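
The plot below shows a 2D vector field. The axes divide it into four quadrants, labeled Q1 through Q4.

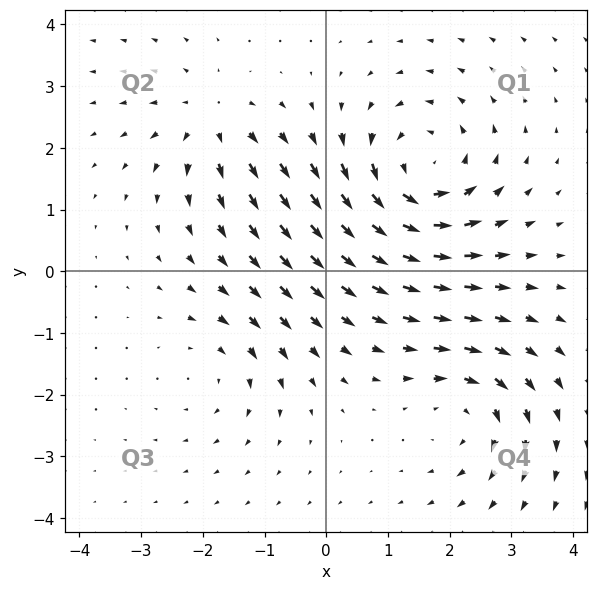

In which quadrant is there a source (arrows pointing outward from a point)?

Q2

The source sits at approximately (-1.9, 2.4), which lies in quadrant Q2. The divergence there is about +3, positive as expected for a source.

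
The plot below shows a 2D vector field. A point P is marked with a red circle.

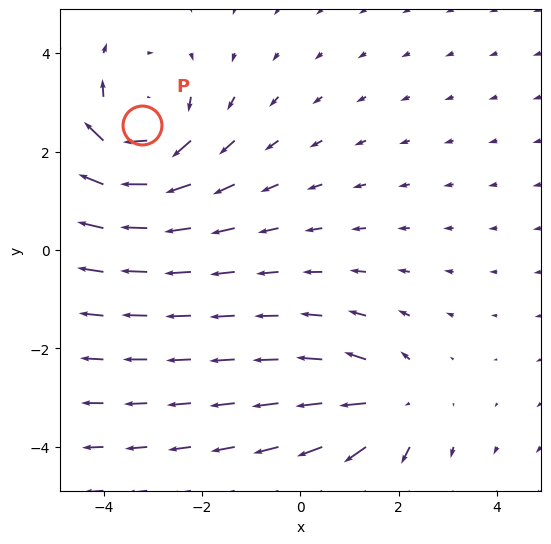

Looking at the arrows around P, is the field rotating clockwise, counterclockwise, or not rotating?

clockwise

Near P at (-3.2, 2.5) the arrows circulate clockwise. The curl (z-component) there is about -4; negative curl means clockwise rotation.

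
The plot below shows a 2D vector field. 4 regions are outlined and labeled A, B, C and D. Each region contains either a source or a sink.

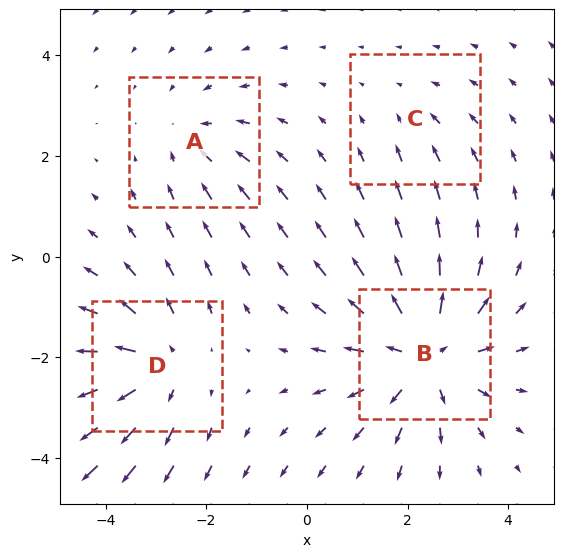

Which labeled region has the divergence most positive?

B

Divergence at each region's feature centre — A: about -3, B: about +6, C: about -2, D: about +4. Region B is most positive.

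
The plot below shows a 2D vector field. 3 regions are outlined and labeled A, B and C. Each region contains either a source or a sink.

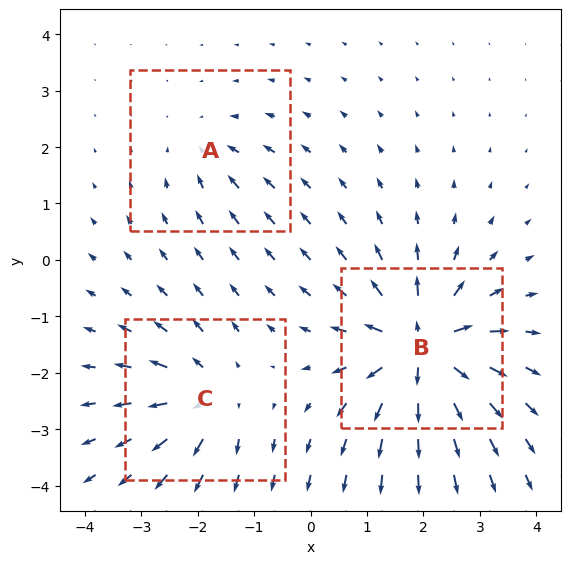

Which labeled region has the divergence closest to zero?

Divergence at each region's feature centre — A: about -2, B: about +7, C: about +4. Region A is closest to zero.

A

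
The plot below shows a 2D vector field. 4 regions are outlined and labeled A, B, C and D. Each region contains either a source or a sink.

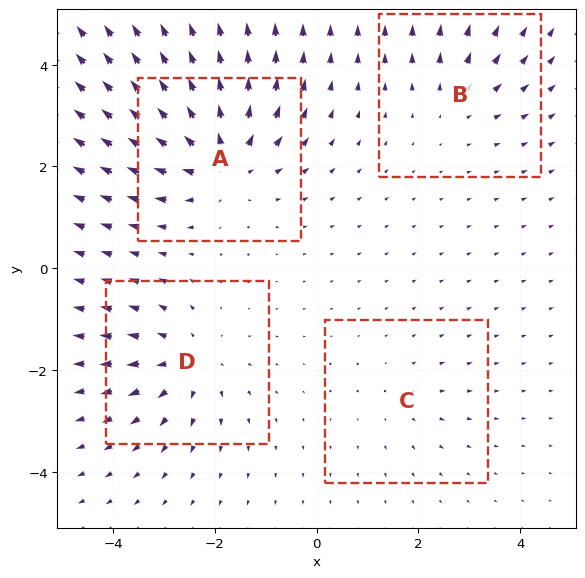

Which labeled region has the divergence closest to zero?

C

Divergence at each region's feature centre — A: about +7, B: about +3, C: about +2, D: about +5. Region C is closest to zero.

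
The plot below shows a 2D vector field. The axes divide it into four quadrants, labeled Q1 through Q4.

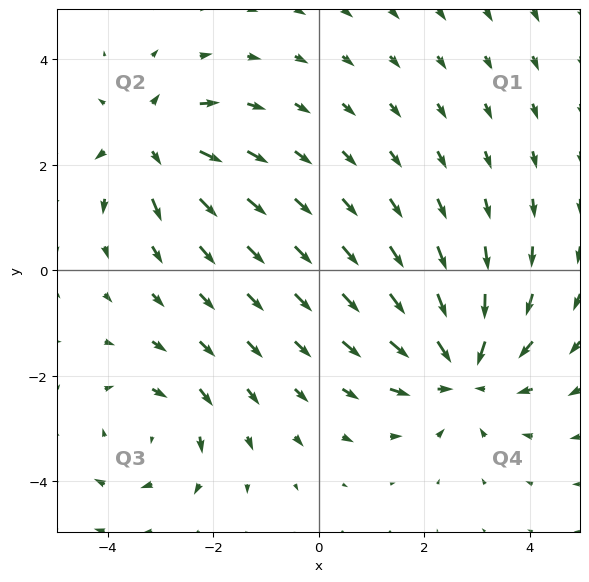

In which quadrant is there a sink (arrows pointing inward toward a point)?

The sink sits at approximately (2.7, -1.9), which lies in quadrant Q4. The divergence there is about -4, negative as expected for a sink.

Q4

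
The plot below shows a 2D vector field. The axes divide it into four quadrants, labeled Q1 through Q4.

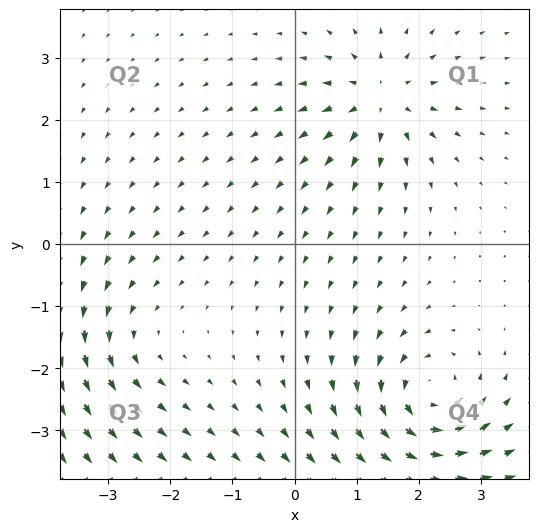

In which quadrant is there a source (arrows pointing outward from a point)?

Q1

The source sits at approximately (1.4, 2.3), which lies in quadrant Q1. The divergence there is about +5, positive as expected for a source.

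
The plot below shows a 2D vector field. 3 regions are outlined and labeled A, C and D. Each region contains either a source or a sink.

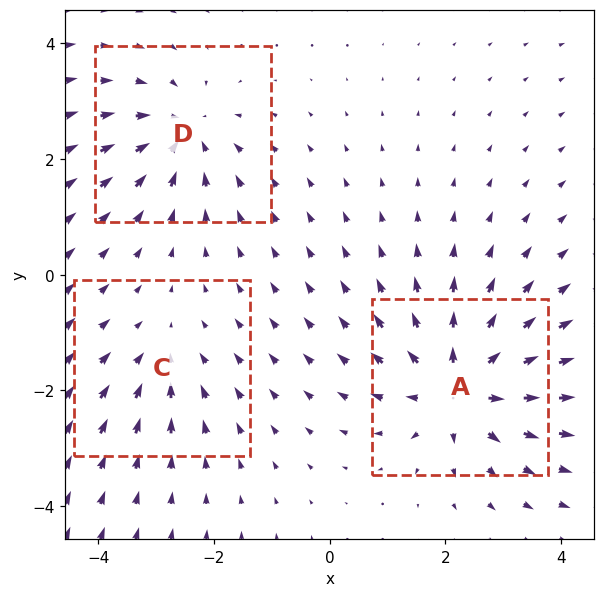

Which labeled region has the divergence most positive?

Divergence at each region's feature centre — A: about +5, C: about -2, D: about -4. Region A is most positive.

A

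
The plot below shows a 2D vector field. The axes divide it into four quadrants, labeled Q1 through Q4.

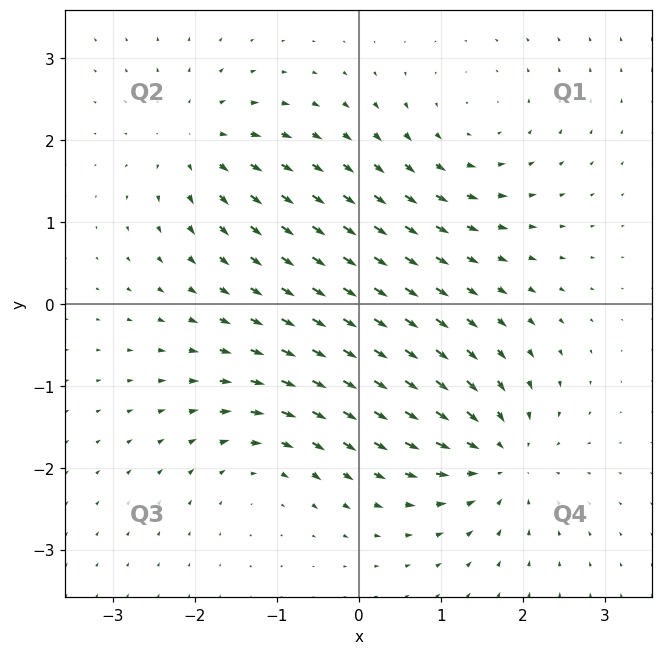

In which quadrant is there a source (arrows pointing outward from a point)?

The source sits at approximately (-2.0, 2.0), which lies in quadrant Q2. The divergence there is about +5, positive as expected for a source.

Q2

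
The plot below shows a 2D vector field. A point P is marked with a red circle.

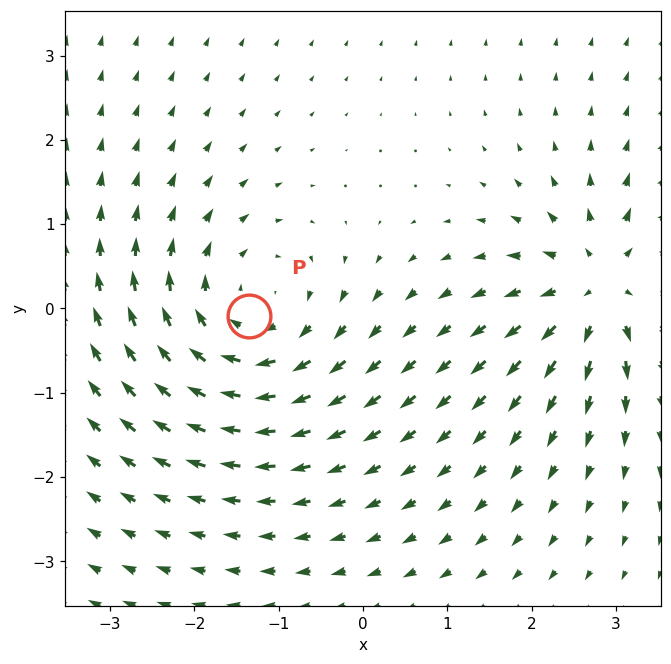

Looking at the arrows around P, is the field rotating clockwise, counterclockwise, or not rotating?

clockwise

Near P at (-1.4, -0.1) the arrows circulate clockwise. The curl (z-component) there is about -4; negative curl means clockwise rotation.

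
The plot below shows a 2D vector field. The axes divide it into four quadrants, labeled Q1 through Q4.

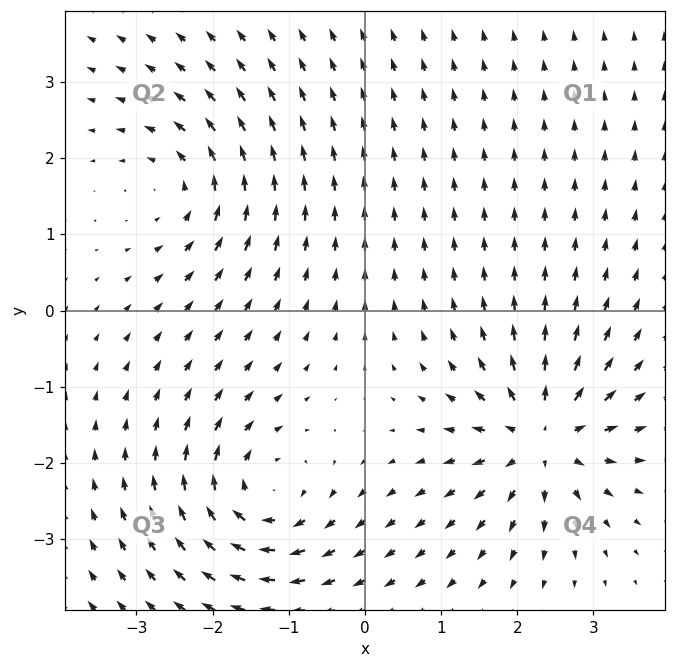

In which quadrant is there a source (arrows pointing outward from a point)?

The source sits at approximately (2.3, -1.7), which lies in quadrant Q4. The divergence there is about +7, positive as expected for a source.

Q4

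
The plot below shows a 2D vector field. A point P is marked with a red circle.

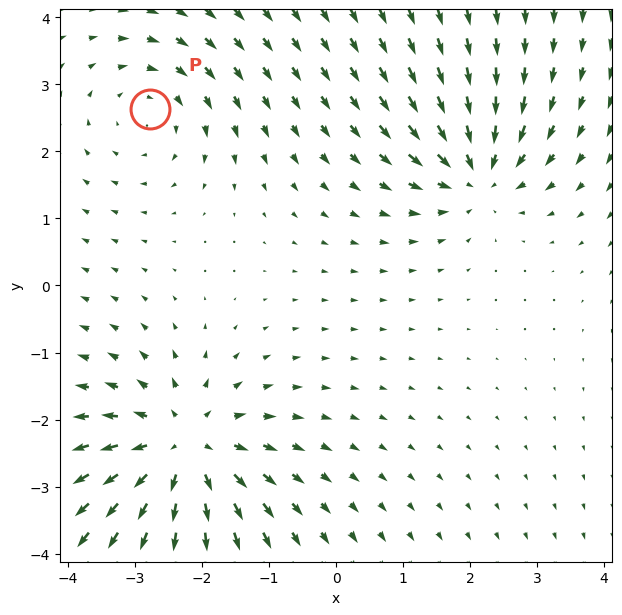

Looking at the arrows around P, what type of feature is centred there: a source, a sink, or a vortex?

vortex

At P (-2.8, 2.6) the arrows circulate clockwise. Divergence ≈0, curl about -2 — near-zero divergence with nonzero curl is a vortex.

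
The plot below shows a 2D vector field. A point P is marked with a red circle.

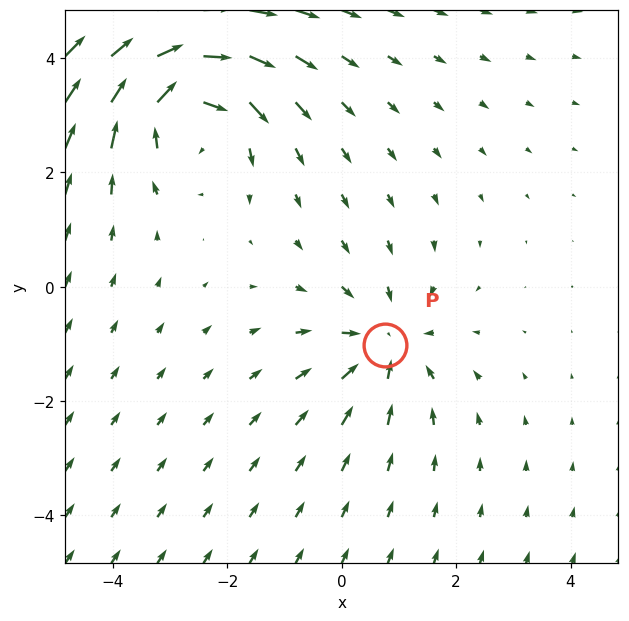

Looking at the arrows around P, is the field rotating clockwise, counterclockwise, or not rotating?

Near P at (0.8, -1.0) the arrows show no circulation. The curl there is ≈0.

not rotating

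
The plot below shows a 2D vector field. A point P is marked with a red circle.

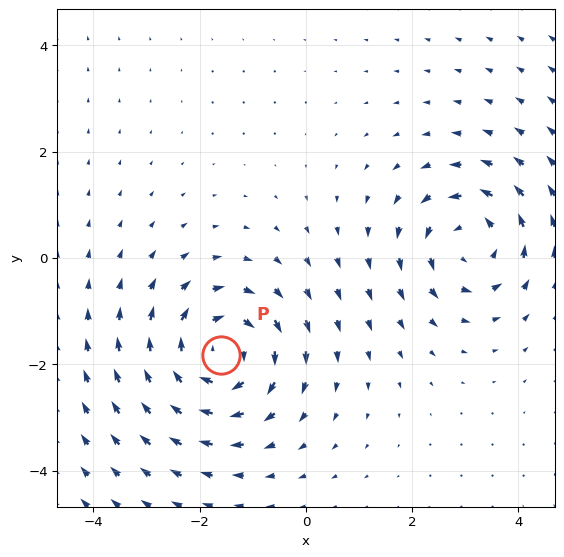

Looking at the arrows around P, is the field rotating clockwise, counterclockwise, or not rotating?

Near P at (-1.6, -1.8) the arrows circulate clockwise. The curl (z-component) there is about -4; negative curl means clockwise rotation.

clockwise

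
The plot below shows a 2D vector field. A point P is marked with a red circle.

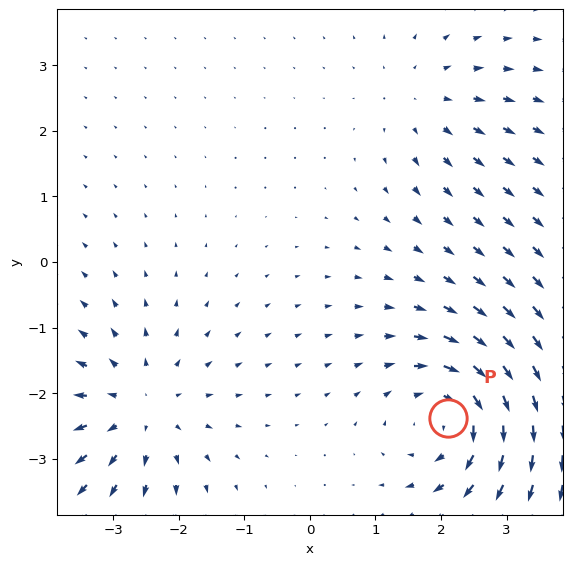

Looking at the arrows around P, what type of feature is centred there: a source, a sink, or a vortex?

vortex

At P (2.1, -2.4) the arrows circulate clockwise. Divergence ≈0, curl about -5 — near-zero divergence with nonzero curl is a vortex.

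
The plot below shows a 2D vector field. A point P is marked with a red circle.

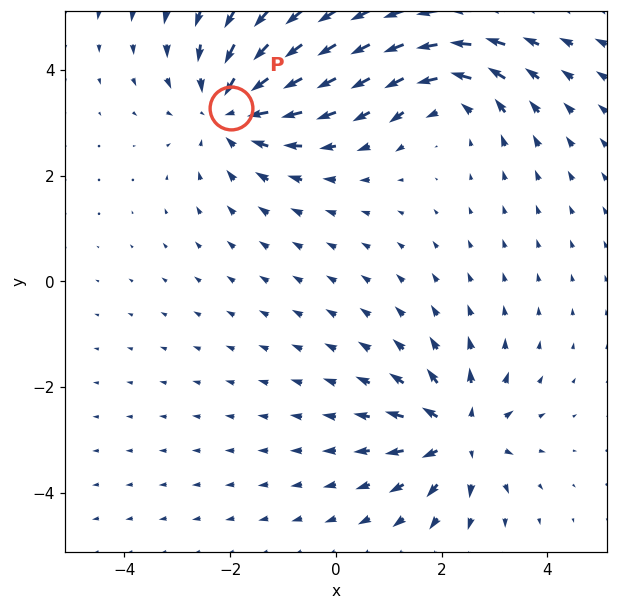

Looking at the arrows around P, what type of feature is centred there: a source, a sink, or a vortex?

At P (-2.0, 3.3) the arrows converge inward. Divergence about -3, curl ≈0 — negative divergence with near-zero curl is a sink.

sink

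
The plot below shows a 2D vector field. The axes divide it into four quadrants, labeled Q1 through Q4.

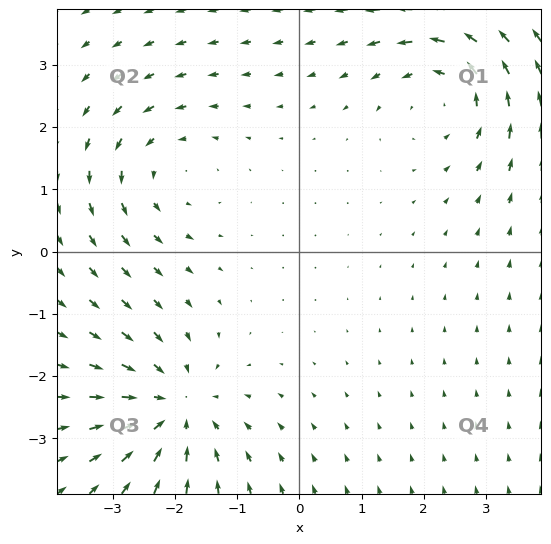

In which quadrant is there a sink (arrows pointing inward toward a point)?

Q3

The sink sits at approximately (-2.0, -2.5), which lies in quadrant Q3. The divergence there is about -5, negative as expected for a sink.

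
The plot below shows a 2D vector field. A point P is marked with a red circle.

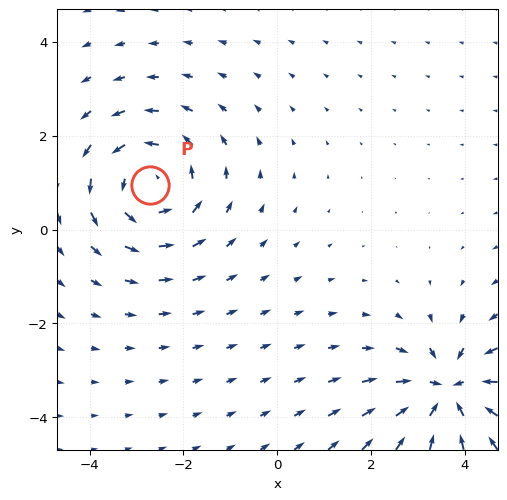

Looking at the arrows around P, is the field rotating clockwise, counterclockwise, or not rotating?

Near P at (-2.7, 0.9) the arrows circulate counterclockwise. The curl (z-component) there is about +4; positive curl means counterclockwise rotation.

counterclockwise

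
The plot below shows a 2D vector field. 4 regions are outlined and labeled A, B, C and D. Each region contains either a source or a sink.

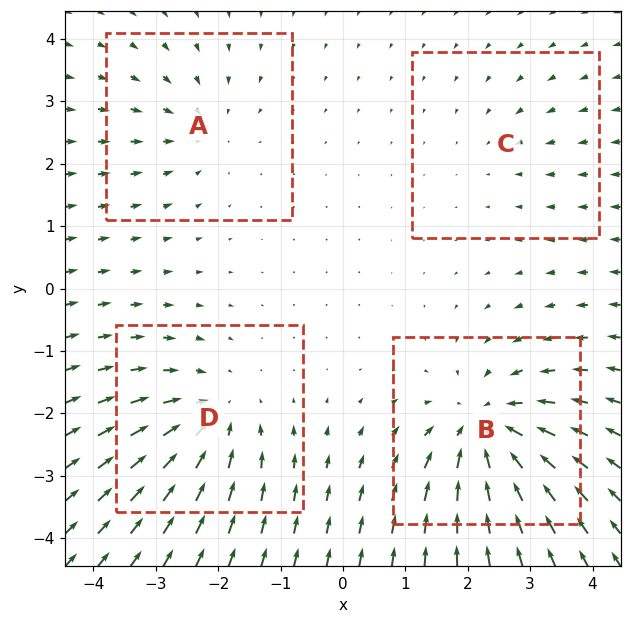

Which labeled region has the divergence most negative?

Divergence at each region's feature centre — A: about -3, B: about -7, C: about -2, D: about -5. Region B is most negative.

B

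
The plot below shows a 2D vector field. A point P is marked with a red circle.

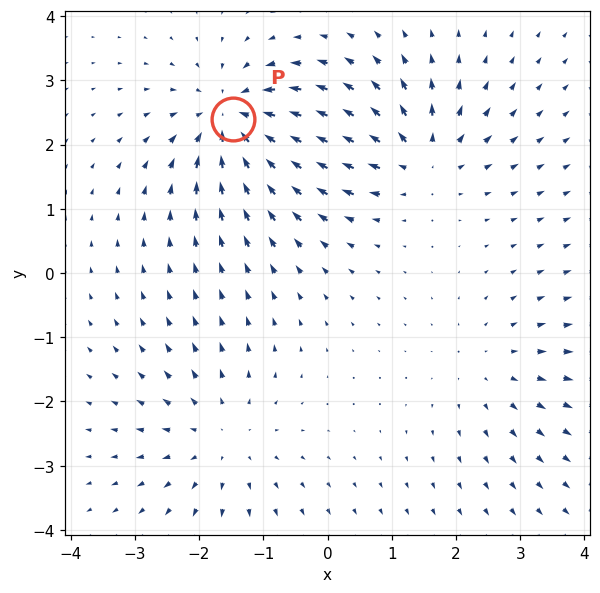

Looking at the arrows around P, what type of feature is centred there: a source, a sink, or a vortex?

sink

At P (-1.5, 2.4) the arrows converge inward. Divergence about -6, curl ≈0 — negative divergence with near-zero curl is a sink.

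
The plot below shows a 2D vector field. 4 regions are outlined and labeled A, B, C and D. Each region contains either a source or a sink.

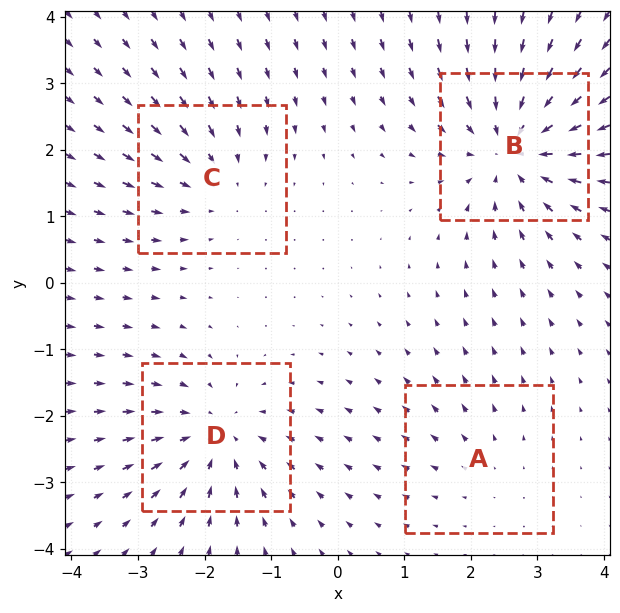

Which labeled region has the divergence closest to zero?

A

Divergence at each region's feature centre — A: about +2, B: about -6, C: about -3, D: about -5. Region A is closest to zero.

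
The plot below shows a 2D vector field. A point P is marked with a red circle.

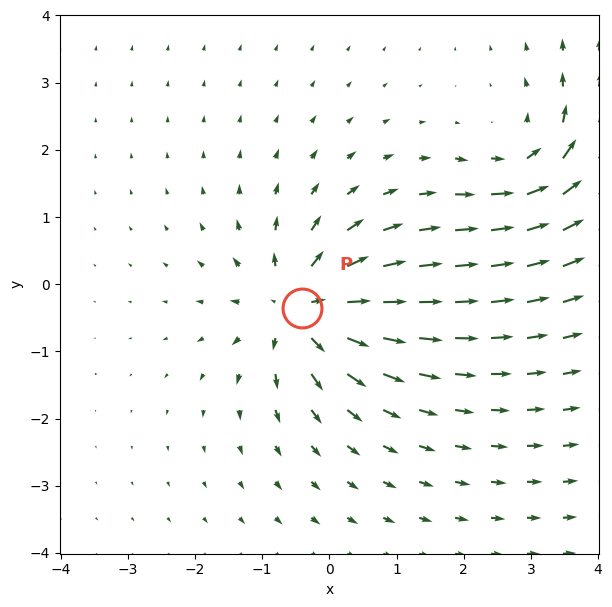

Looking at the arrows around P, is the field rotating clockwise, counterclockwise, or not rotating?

not rotating

Near P at (-0.4, -0.4) the arrows show no circulation. The curl there is ≈0.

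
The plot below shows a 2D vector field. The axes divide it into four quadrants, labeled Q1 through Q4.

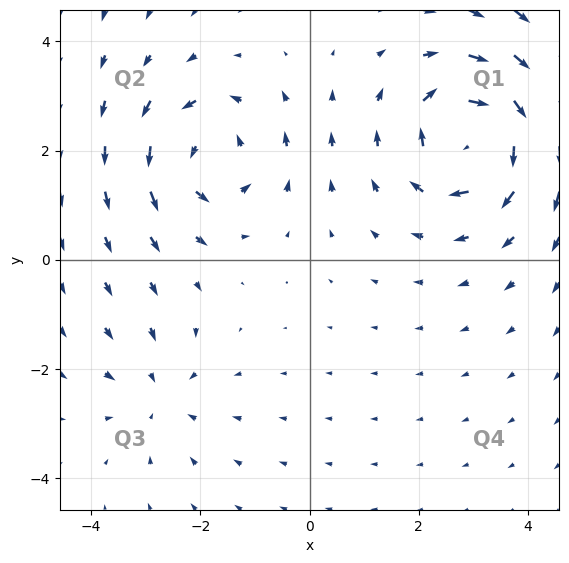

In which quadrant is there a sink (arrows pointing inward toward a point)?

Q3

The sink sits at approximately (-2.7, -2.5), which lies in quadrant Q3. The divergence there is about -3, negative as expected for a sink.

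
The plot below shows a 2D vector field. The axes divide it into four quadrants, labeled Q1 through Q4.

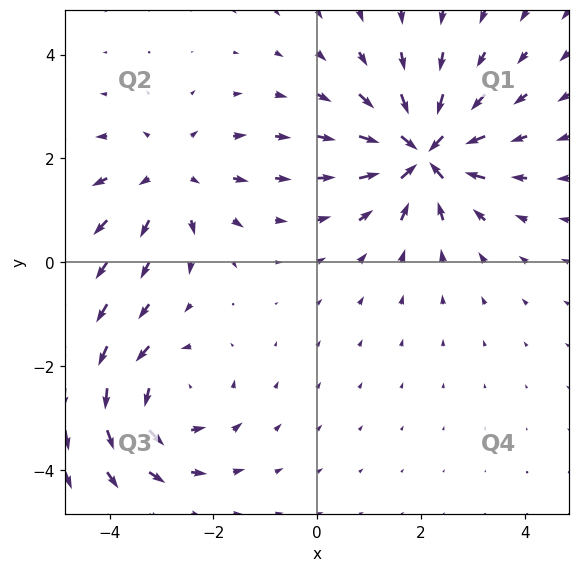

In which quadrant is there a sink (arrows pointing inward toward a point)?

Q1

The sink sits at approximately (2.1, 2.1), which lies in quadrant Q1. The divergence there is about -7, negative as expected for a sink.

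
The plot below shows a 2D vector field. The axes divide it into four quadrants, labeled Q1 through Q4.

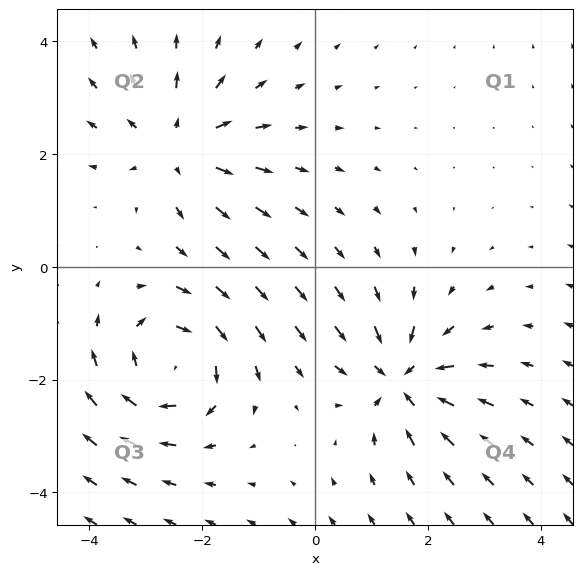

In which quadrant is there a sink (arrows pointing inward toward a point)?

Q4

The sink sits at approximately (1.5, -2.0), which lies in quadrant Q4. The divergence there is about -4, negative as expected for a sink.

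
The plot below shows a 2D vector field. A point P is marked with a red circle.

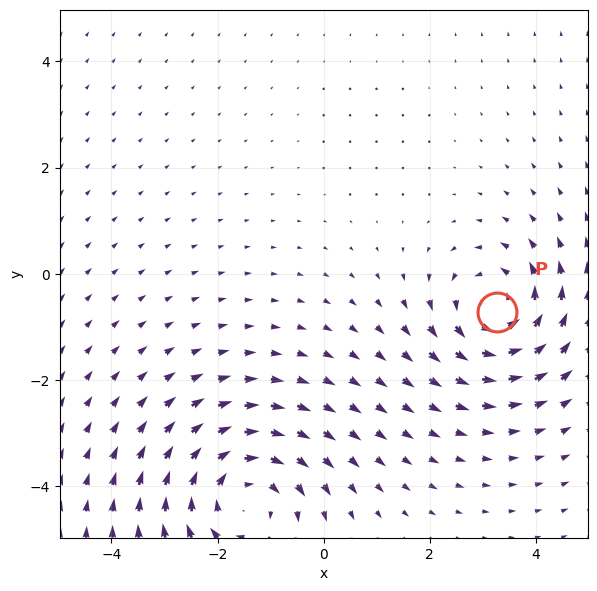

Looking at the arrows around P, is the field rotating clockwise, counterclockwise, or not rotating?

Near P at (3.3, -0.7) the arrows circulate counterclockwise. The curl (z-component) there is about +4; positive curl means counterclockwise rotation.

counterclockwise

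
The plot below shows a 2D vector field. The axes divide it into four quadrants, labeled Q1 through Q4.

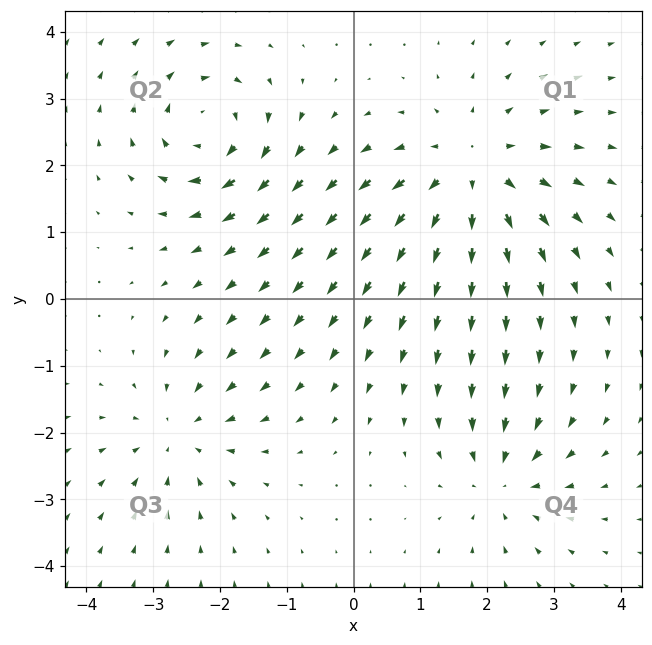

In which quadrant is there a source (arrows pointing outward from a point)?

The source sits at approximately (1.8, 1.9), which lies in quadrant Q1. The divergence there is about +4, positive as expected for a source.

Q1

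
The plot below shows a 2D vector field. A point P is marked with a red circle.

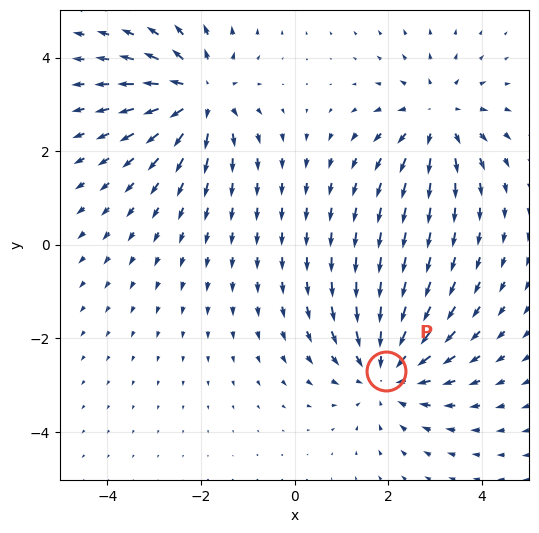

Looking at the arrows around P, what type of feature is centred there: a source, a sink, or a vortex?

sink

At P (2.0, -2.7) the arrows converge inward. Divergence about -4, curl ≈0 — negative divergence with near-zero curl is a sink.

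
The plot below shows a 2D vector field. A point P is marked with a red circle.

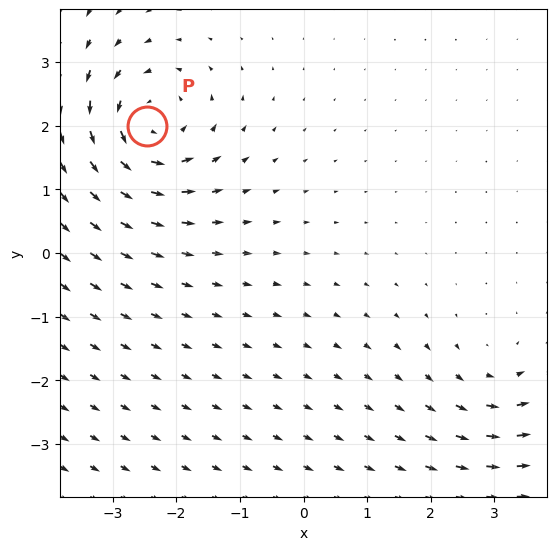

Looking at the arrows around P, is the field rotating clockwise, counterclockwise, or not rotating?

Near P at (-2.5, 2.0) the arrows circulate counterclockwise. The curl (z-component) there is about +5; positive curl means counterclockwise rotation.

counterclockwise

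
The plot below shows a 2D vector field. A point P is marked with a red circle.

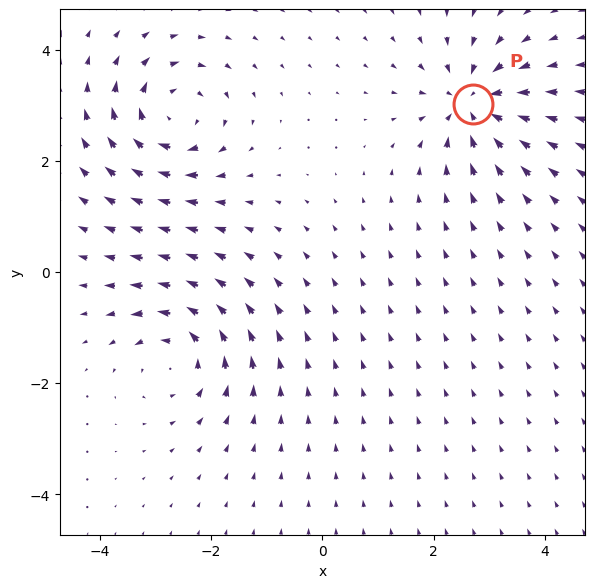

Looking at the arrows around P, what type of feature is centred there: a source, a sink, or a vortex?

At P (2.7, 3.0) the arrows converge inward. Divergence about -4, curl ≈0 — negative divergence with near-zero curl is a sink.

sink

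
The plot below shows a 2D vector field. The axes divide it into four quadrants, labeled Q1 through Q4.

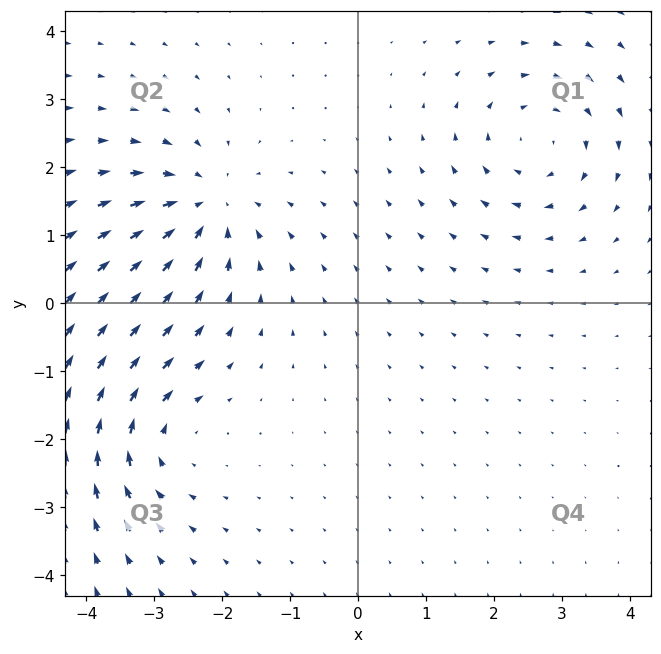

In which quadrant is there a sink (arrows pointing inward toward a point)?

Q2

The sink sits at approximately (-2.2, 1.4), which lies in quadrant Q2. The divergence there is about -3, negative as expected for a sink.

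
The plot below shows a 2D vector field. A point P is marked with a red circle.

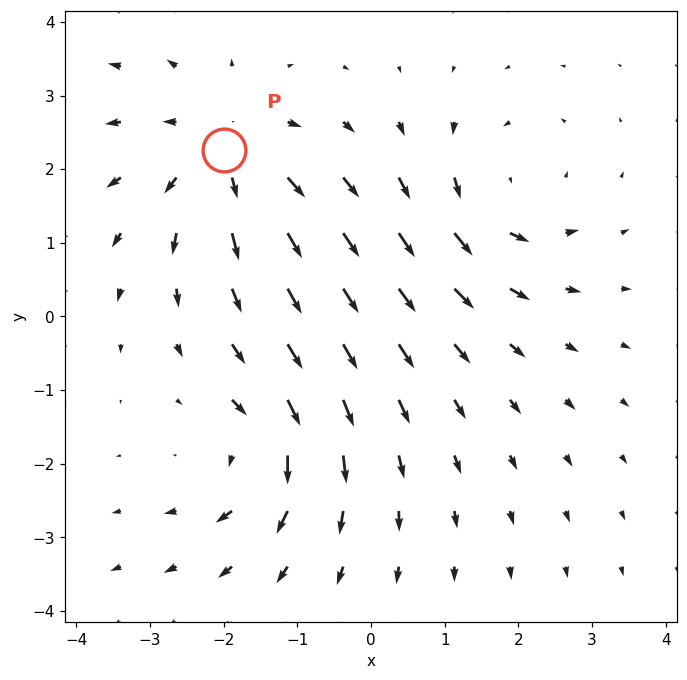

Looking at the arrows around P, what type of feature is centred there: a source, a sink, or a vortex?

source

At P (-2.0, 2.3) the arrows spread outward. Divergence about +4, curl ≈0 — positive divergence with near-zero curl is a source.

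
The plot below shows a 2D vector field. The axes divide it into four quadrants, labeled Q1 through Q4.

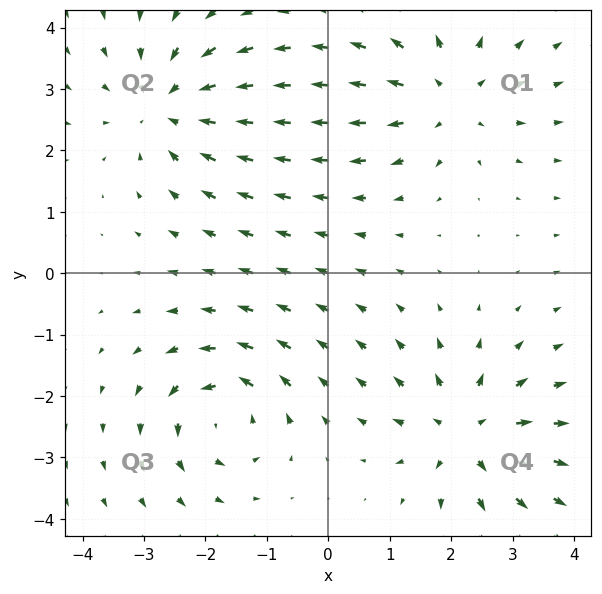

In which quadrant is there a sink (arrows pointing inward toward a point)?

Q2

The sink sits at approximately (-2.6, 2.7), which lies in quadrant Q2. The divergence there is about -4, negative as expected for a sink.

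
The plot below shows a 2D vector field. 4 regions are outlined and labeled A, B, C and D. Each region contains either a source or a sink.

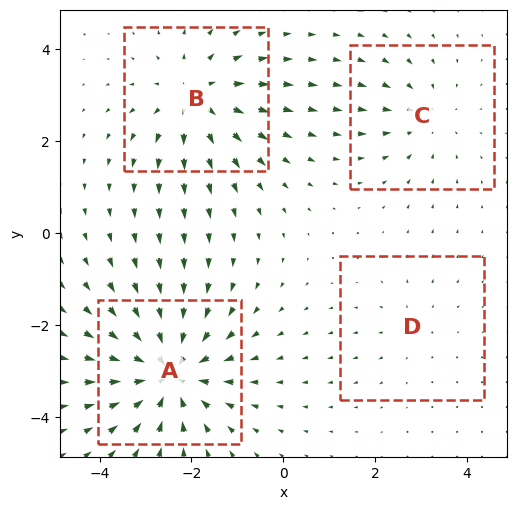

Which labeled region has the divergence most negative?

Divergence at each region's feature centre — A: about -6, B: about +4, C: about -3, D: about +2. Region A is most negative.

A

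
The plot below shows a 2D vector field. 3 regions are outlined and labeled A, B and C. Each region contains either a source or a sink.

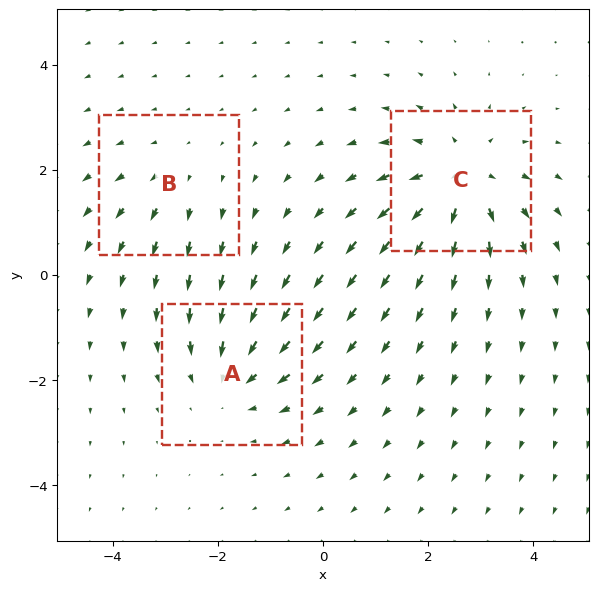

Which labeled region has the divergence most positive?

Divergence at each region's feature centre — A: about -3, B: about +2, C: about +4. Region C is most positive.

C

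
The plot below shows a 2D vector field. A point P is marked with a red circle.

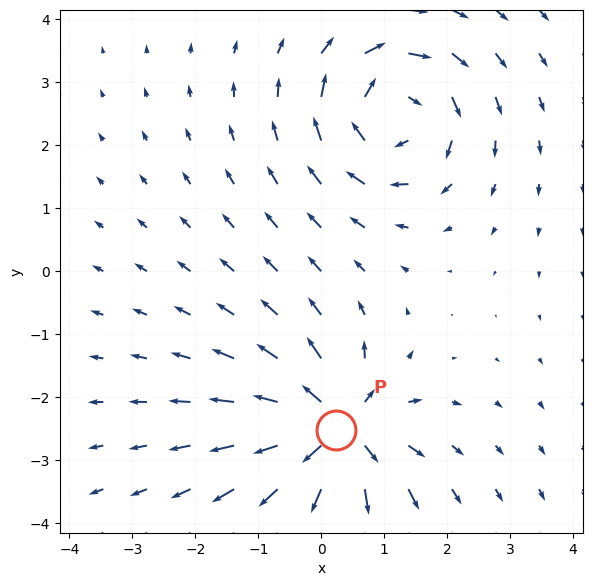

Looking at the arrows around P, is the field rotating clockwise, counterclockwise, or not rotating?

Near P at (0.2, -2.5) the arrows show no circulation. The curl there is ≈0.

not rotating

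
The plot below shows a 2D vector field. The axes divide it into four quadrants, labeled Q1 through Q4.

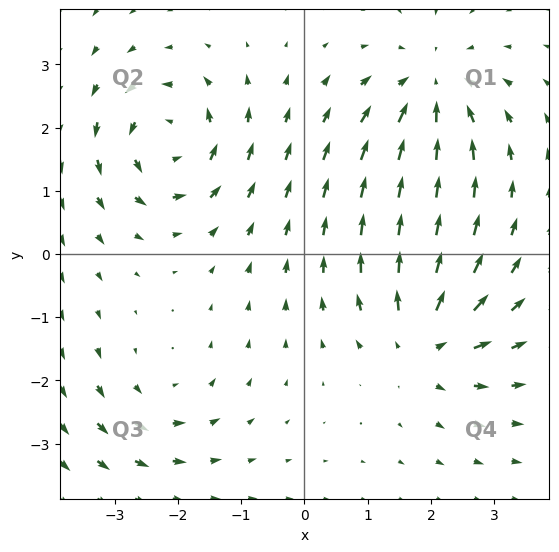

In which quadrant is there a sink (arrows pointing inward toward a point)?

The sink sits at approximately (2.0, 2.6), which lies in quadrant Q1. The divergence there is about -5, negative as expected for a sink.

Q1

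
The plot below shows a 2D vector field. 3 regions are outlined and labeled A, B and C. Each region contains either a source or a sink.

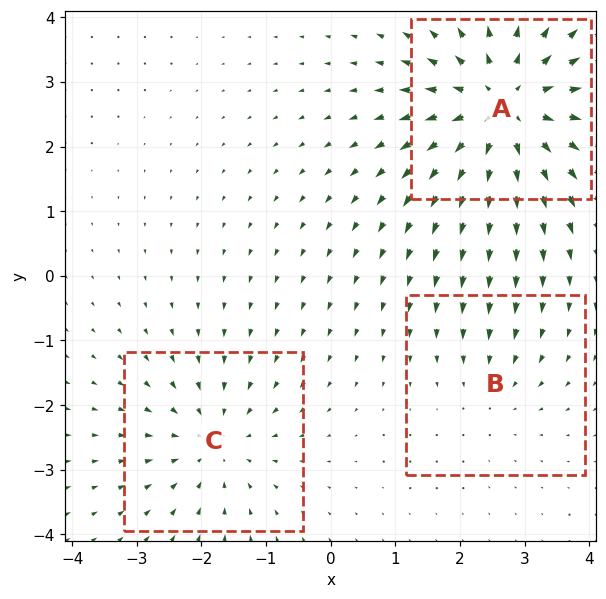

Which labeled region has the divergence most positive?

Divergence at each region's feature centre — A: about +5, B: about -2, C: about -3. Region A is most positive.

A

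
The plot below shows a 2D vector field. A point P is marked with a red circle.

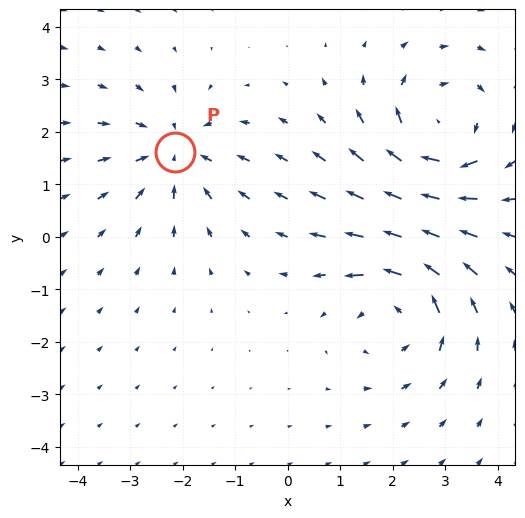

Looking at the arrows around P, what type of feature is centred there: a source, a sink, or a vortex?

At P (-2.1, 1.6) the arrows converge inward. Divergence about -4, curl ≈0 — negative divergence with near-zero curl is a sink.

sink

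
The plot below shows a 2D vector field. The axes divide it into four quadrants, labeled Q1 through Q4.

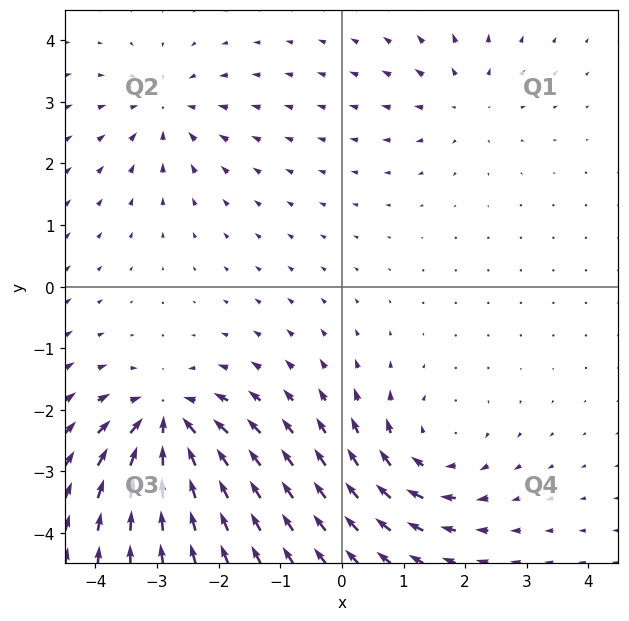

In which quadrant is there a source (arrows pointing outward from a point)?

The source sits at approximately (2.0, 3.0), which lies in quadrant Q1. The divergence there is about +3, positive as expected for a source.

Q1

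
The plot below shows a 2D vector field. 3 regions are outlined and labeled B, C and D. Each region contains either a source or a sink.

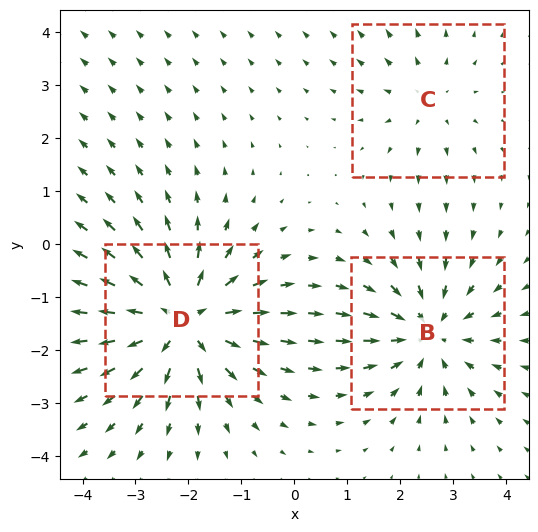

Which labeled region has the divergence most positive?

Divergence at each region's feature centre — B: about -3, C: about +2, D: about +5. Region D is most positive.

D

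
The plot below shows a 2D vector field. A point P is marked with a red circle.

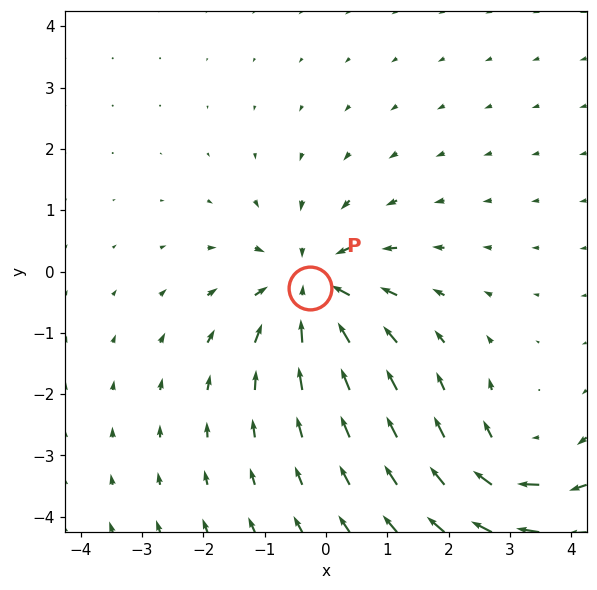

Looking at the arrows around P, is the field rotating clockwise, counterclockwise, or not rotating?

Near P at (-0.3, -0.3) the arrows show no circulation. The curl there is ≈0.

not rotating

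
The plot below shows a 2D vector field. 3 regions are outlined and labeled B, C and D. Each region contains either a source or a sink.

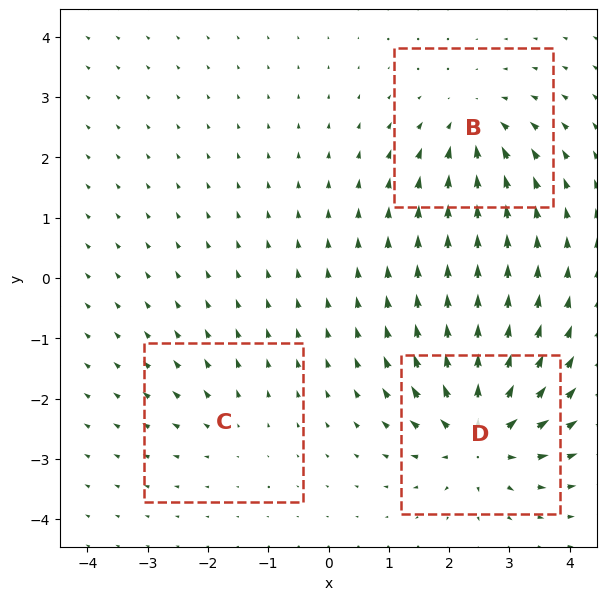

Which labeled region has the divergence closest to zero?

C

Divergence at each region's feature centre — B: about -4, C: about +2, D: about +6. Region C is closest to zero.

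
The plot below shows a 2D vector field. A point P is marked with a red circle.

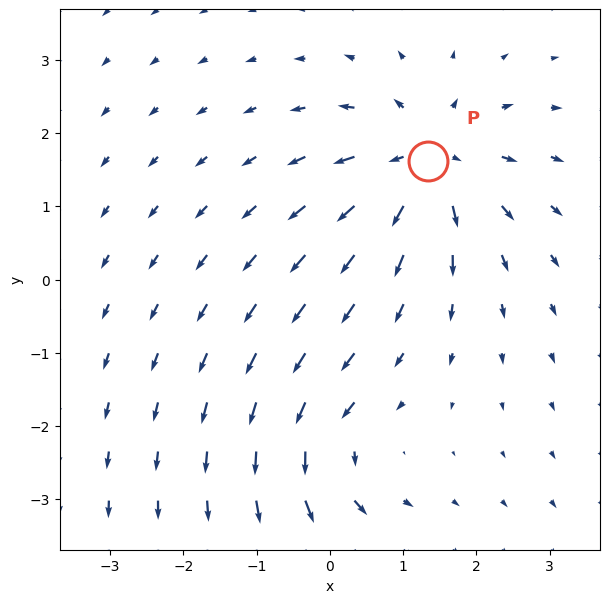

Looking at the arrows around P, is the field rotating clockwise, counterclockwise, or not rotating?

not rotating

Near P at (1.3, 1.6) the arrows show no circulation. The curl there is ≈0.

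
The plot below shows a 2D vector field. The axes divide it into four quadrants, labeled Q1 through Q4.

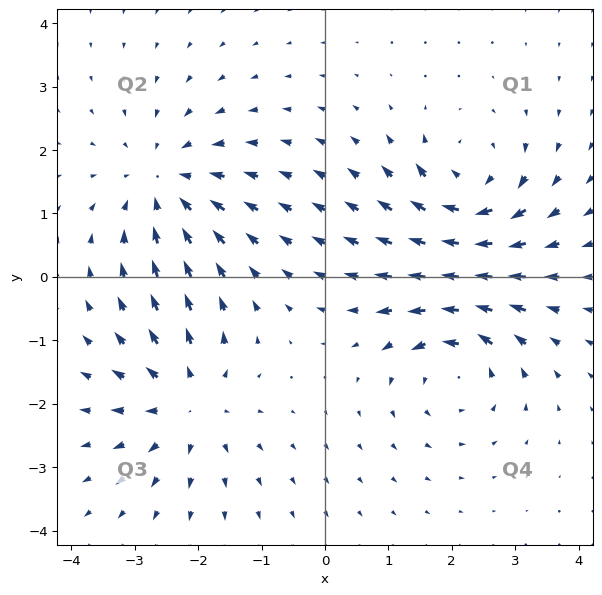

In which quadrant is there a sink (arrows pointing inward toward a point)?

Q2

The sink sits at approximately (-2.5, 1.5), which lies in quadrant Q2. The divergence there is about -4, negative as expected for a sink.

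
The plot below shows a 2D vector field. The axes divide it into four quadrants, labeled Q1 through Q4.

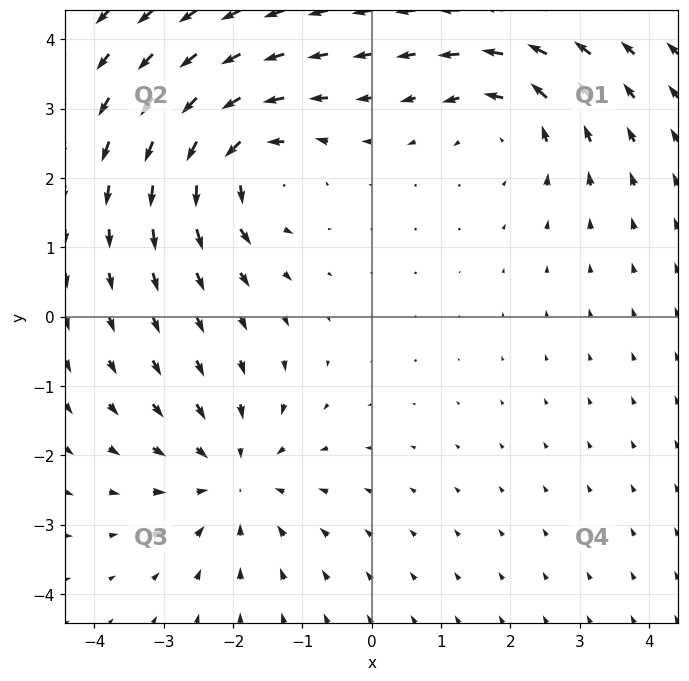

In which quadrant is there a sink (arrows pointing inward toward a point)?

Q3

The sink sits at approximately (-2.0, -2.3), which lies in quadrant Q3. The divergence there is about -4, negative as expected for a sink.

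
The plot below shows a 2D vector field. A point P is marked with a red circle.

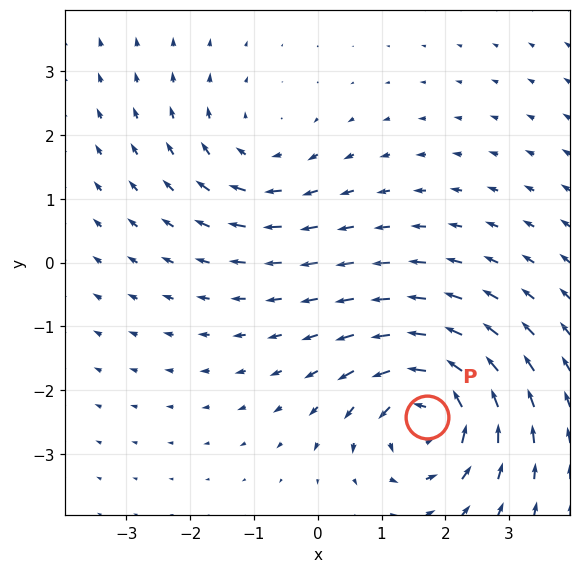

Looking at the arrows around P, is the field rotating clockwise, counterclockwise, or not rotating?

Near P at (1.7, -2.4) the arrows circulate counterclockwise. The curl (z-component) there is about +6; positive curl means counterclockwise rotation.

counterclockwise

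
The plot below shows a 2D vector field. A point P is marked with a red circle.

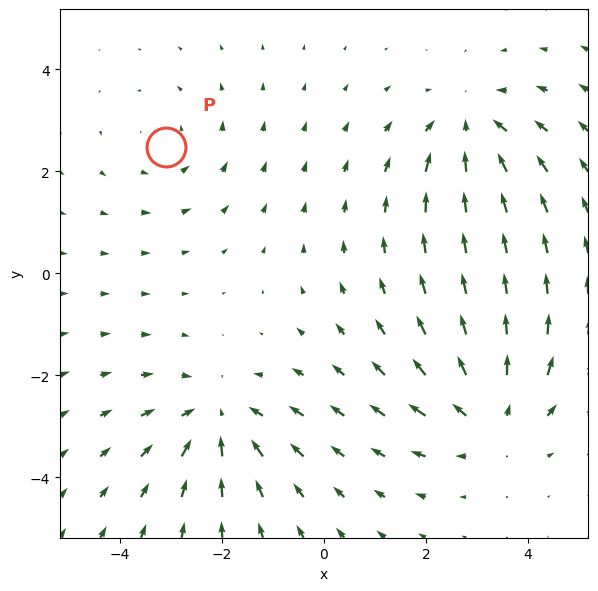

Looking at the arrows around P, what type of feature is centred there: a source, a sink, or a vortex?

At P (-3.1, 2.5) the arrows circulate counterclockwise. Divergence ≈0, curl about +2 — near-zero divergence with nonzero curl is a vortex.

vortex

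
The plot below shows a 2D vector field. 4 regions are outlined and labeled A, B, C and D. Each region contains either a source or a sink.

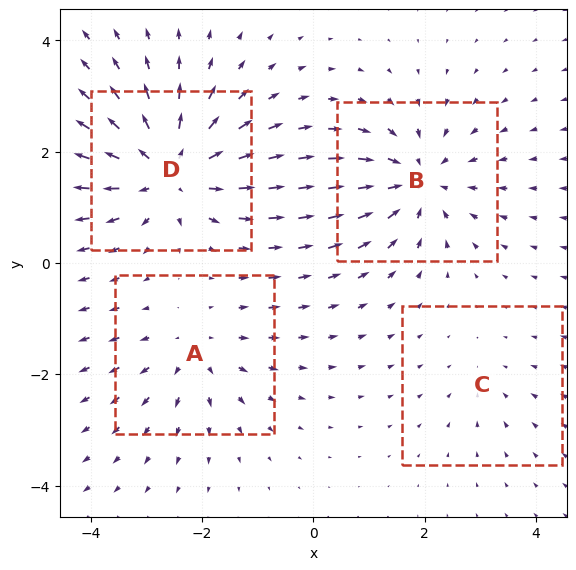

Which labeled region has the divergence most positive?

Divergence at each region's feature centre — A: about +4, B: about -5, C: about -2, D: about +7. Region D is most positive.

D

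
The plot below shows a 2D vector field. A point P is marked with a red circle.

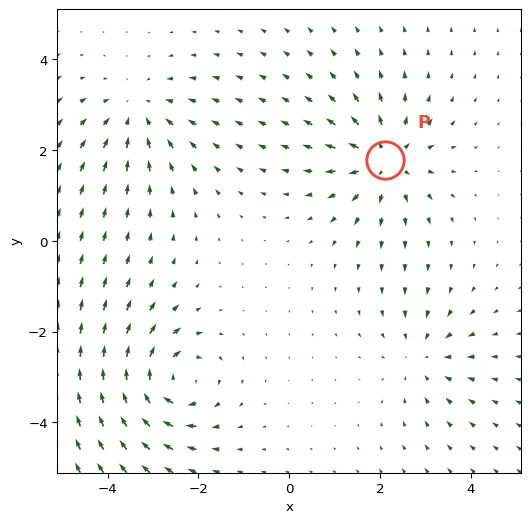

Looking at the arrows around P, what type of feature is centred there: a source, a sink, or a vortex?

At P (2.1, 1.8) the arrows spread outward. Divergence about +5, curl ≈0 — positive divergence with near-zero curl is a source.

source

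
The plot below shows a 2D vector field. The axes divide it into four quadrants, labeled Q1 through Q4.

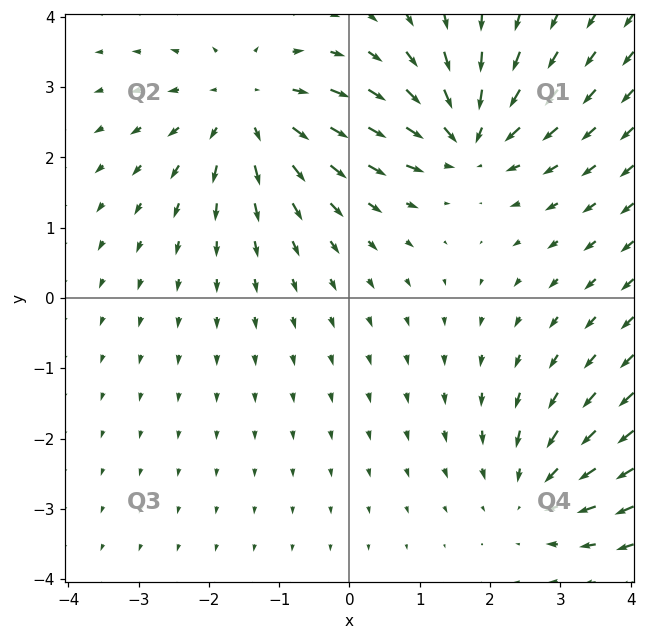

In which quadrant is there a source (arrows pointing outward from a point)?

Q2

The source sits at approximately (-1.4, 2.7), which lies in quadrant Q2. The divergence there is about +4, positive as expected for a source.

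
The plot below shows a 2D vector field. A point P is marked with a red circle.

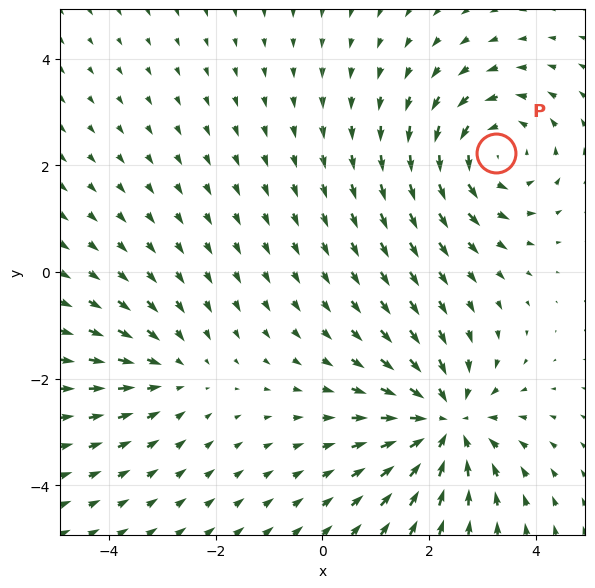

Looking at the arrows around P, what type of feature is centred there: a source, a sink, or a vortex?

vortex

At P (3.2, 2.2) the arrows circulate counterclockwise. Divergence ≈0, curl about +4 — near-zero divergence with nonzero curl is a vortex.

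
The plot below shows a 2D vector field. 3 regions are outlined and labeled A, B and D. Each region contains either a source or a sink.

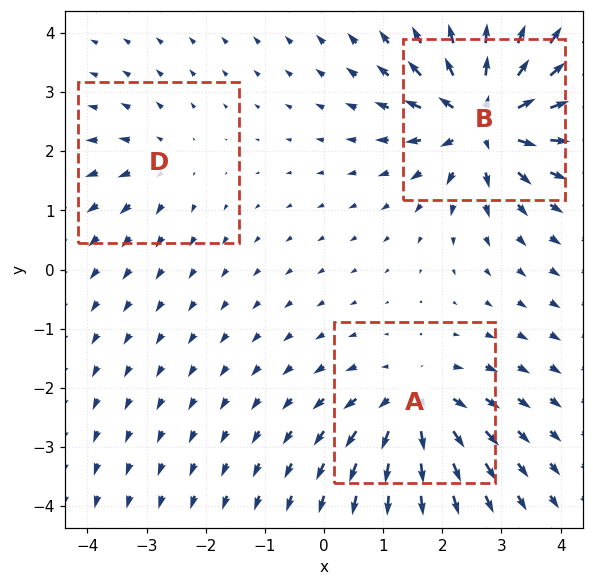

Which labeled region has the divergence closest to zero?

D

Divergence at each region's feature centre — A: about +4, B: about +7, D: about +2. Region D is closest to zero.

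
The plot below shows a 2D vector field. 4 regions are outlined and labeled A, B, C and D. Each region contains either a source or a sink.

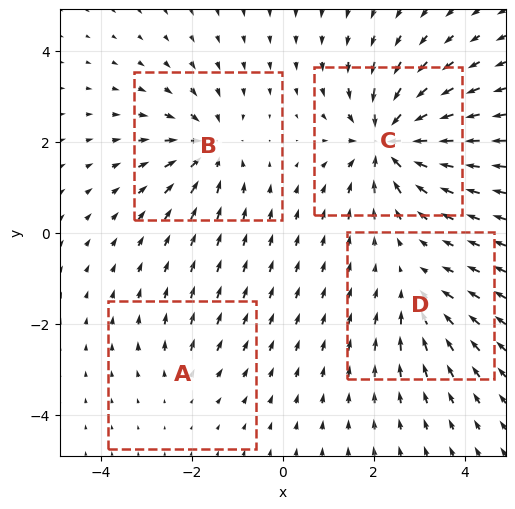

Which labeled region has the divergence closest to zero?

A

Divergence at each region's feature centre — A: about +2, B: about -6, C: about -9, D: about -4. Region A is closest to zero.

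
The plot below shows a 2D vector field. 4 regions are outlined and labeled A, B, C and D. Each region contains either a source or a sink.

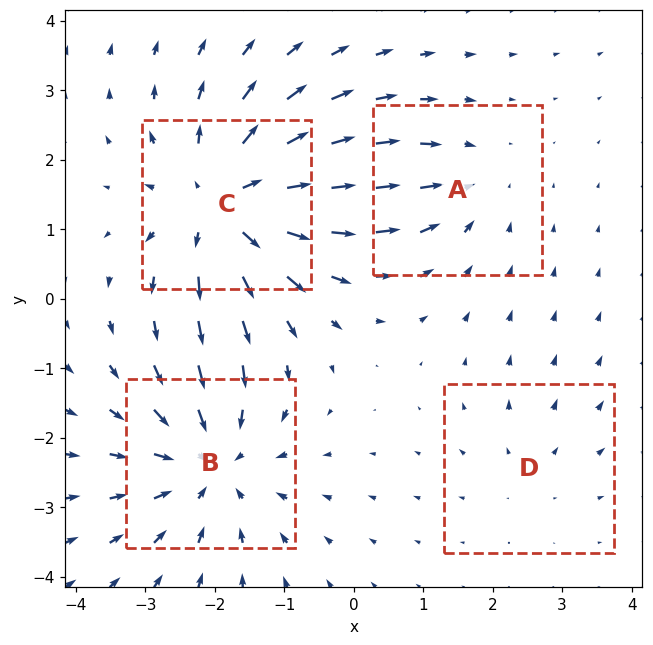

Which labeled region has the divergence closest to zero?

Divergence at each region's feature centre — A: about -3, B: about -5, C: about +6, D: about +2. Region D is closest to zero.

D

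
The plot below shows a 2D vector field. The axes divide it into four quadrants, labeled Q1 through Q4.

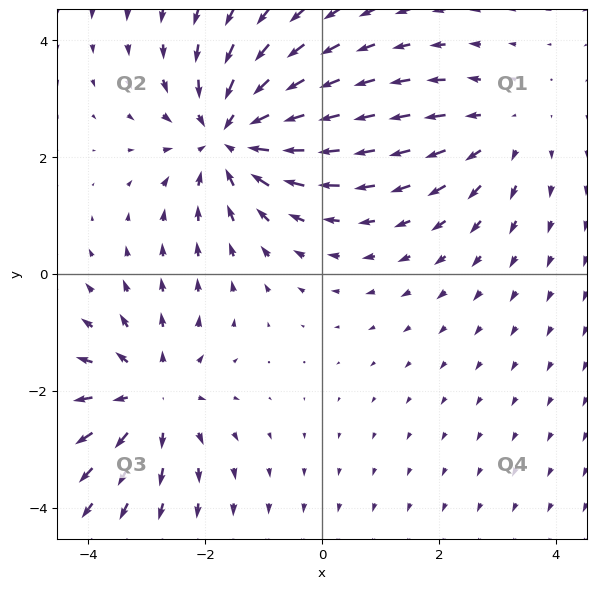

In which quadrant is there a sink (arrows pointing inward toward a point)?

Q2

The sink sits at approximately (-1.6, 2.3), which lies in quadrant Q2. The divergence there is about -5, negative as expected for a sink.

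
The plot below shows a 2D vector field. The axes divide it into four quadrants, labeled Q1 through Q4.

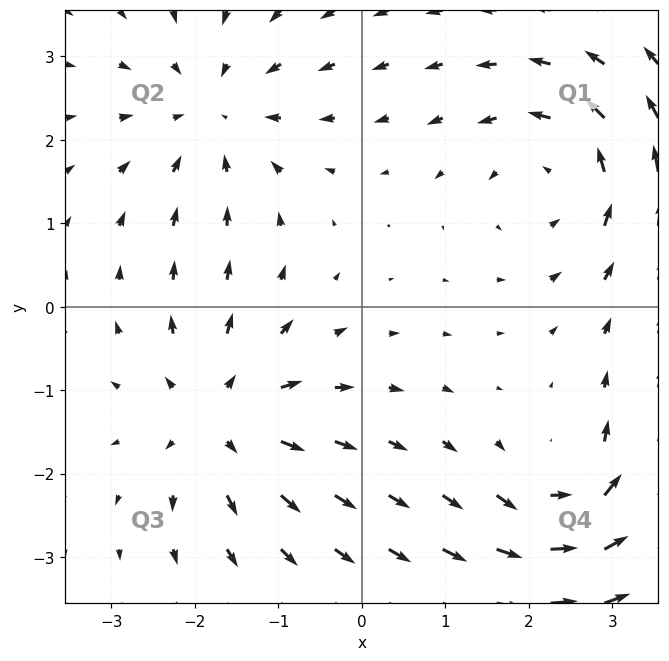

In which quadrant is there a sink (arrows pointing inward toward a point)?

Q2

The sink sits at approximately (-1.8, 2.3), which lies in quadrant Q2. The divergence there is about -4, negative as expected for a sink.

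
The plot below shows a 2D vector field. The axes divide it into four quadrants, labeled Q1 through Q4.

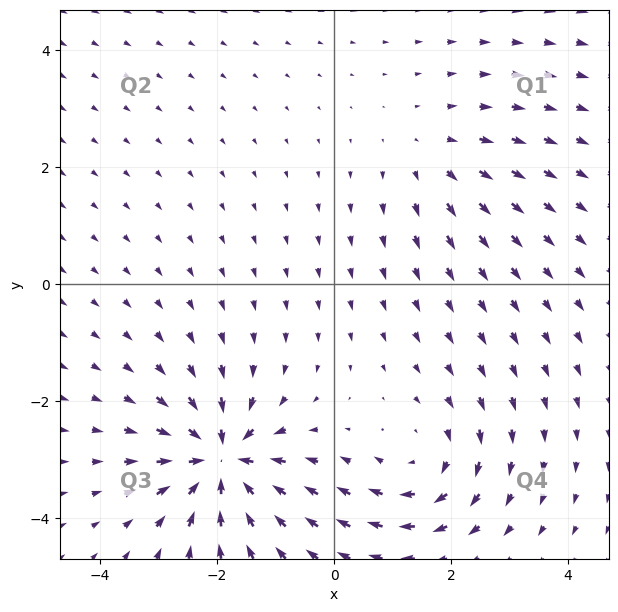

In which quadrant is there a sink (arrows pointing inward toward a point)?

Q3

The sink sits at approximately (-1.9, -3.0), which lies in quadrant Q3. The divergence there is about -7, negative as expected for a sink.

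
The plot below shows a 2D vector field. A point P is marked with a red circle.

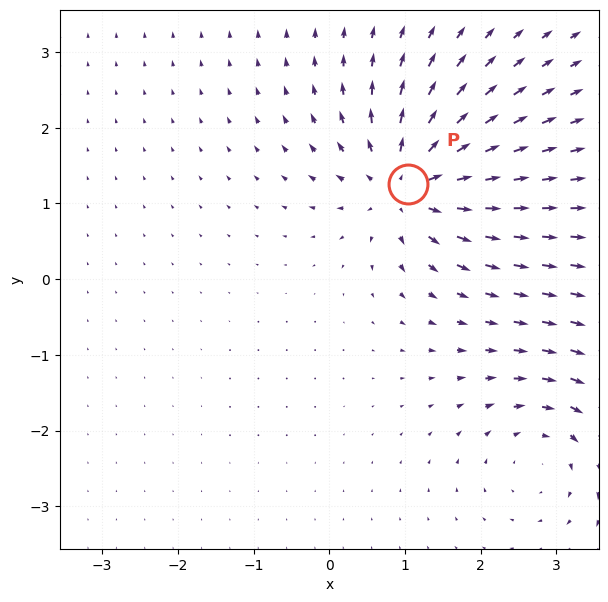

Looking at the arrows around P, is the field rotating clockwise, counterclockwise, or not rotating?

Near P at (1.0, 1.3) the arrows show no circulation. The curl there is ≈0.

not rotating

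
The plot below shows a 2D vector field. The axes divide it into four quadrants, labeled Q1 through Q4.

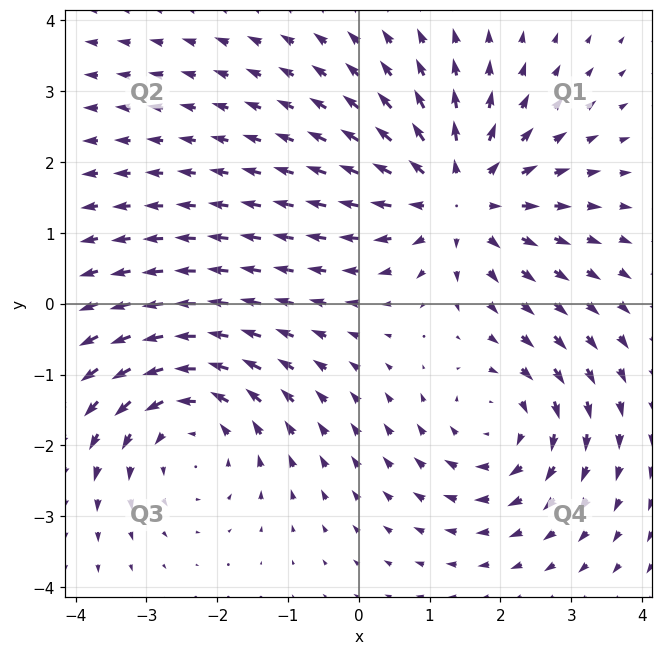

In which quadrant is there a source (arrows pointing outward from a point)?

Q1

The source sits at approximately (1.4, 1.5), which lies in quadrant Q1. The divergence there is about +4, positive as expected for a source.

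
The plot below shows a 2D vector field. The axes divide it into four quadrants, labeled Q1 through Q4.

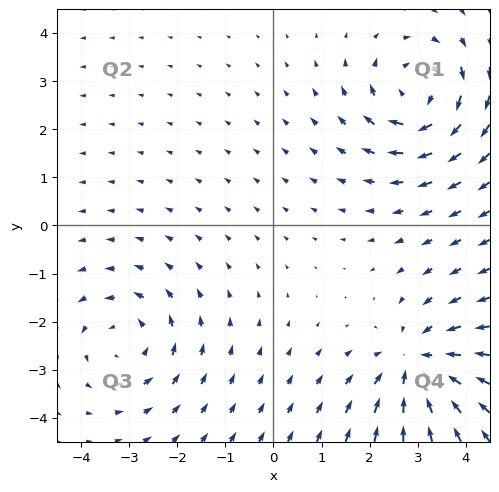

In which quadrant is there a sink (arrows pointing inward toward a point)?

The sink sits at approximately (3.0, -2.9), which lies in quadrant Q4. The divergence there is about -4, negative as expected for a sink.

Q4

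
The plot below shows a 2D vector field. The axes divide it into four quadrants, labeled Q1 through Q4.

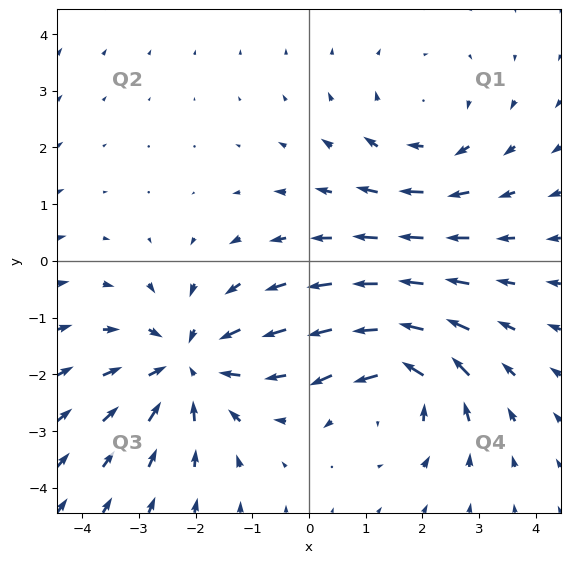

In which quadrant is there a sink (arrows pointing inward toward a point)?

The sink sits at approximately (-2.1, -1.8), which lies in quadrant Q3. The divergence there is about -4, negative as expected for a sink.

Q3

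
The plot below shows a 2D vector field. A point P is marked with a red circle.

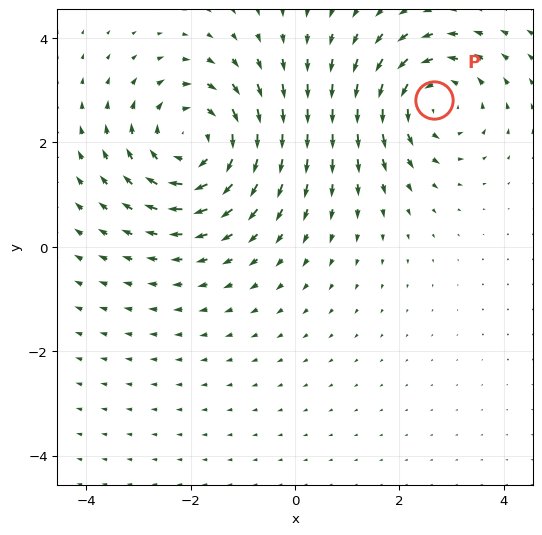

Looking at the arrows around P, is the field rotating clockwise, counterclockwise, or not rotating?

counterclockwise

Near P at (2.7, 2.8) the arrows circulate counterclockwise. The curl (z-component) there is about +3; positive curl means counterclockwise rotation.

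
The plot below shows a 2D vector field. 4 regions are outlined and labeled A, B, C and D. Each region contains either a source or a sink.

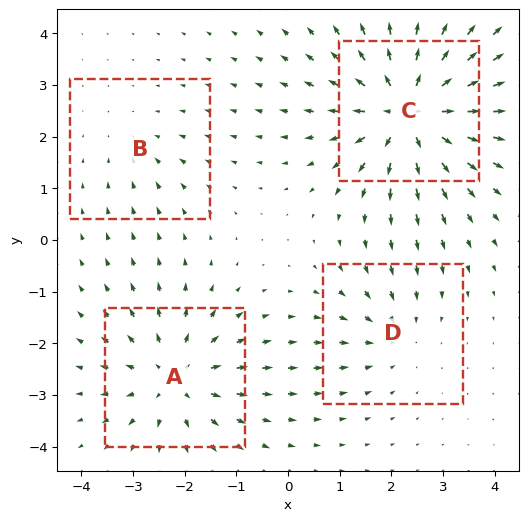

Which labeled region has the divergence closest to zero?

B

Divergence at each region's feature centre — A: about +5, B: about -2, C: about +7, D: about -3. Region B is closest to zero.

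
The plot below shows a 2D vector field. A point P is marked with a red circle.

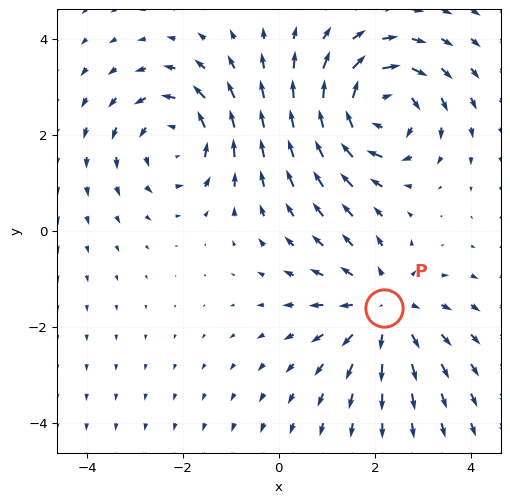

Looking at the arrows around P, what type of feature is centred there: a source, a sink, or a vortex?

At P (2.2, -1.6) the arrows spread outward. Divergence about +4, curl ≈0 — positive divergence with near-zero curl is a source.

source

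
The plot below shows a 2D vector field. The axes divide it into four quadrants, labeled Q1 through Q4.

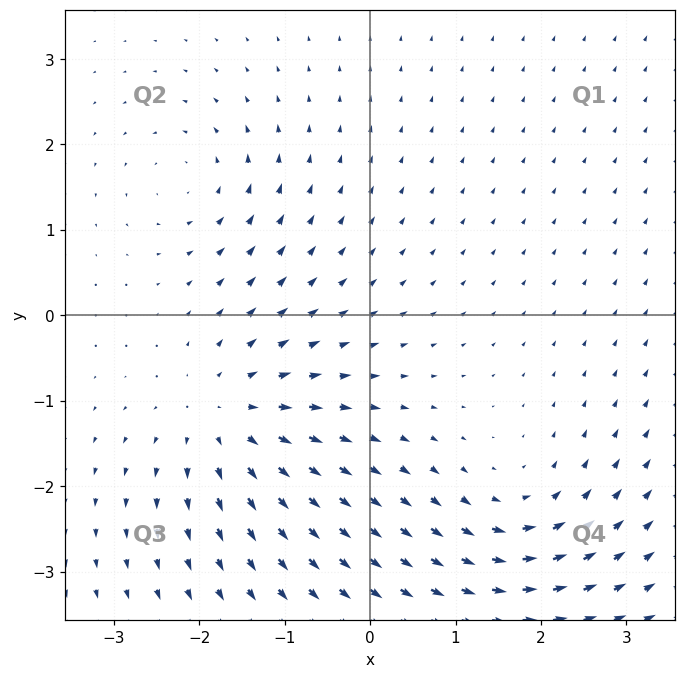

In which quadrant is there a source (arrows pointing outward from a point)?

The source sits at approximately (-1.7, -1.2), which lies in quadrant Q3. The divergence there is about +5, positive as expected for a source.

Q3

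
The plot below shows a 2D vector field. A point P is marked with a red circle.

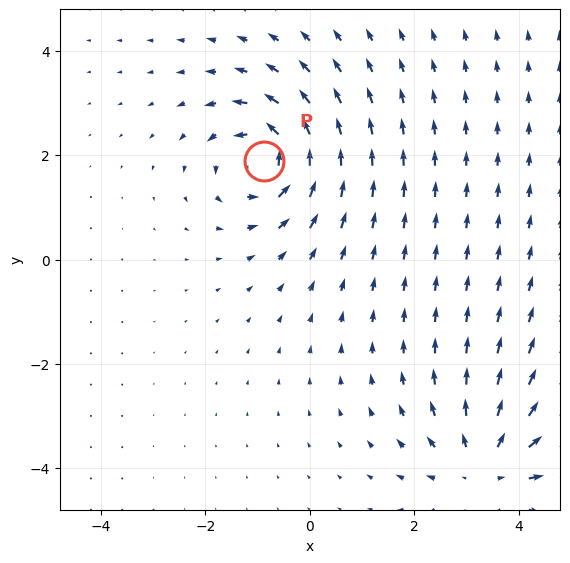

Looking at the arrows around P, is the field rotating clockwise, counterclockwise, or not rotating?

Near P at (-0.9, 1.9) the arrows circulate counterclockwise. The curl (z-component) there is about +5; positive curl means counterclockwise rotation.

counterclockwise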